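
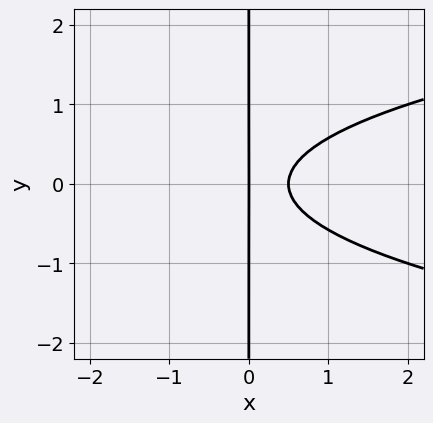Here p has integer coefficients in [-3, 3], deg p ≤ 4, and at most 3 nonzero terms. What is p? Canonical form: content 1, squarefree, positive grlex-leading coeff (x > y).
(a) Degree: the shape is more complex than any degree-2 curve, so deg p = 3.
(b) Symmetries: it's symmetric under y → −y, forcing even powers of y.
(c) Against the integer gridlines: the visible y-axis segment lies entirely on the curve; it meets the x-axis at x = 0 (among the integer gridlines).
(d) The integer polynomial consistent with all of this is the stated p.

3*x*y^2 - 2*x^2 + x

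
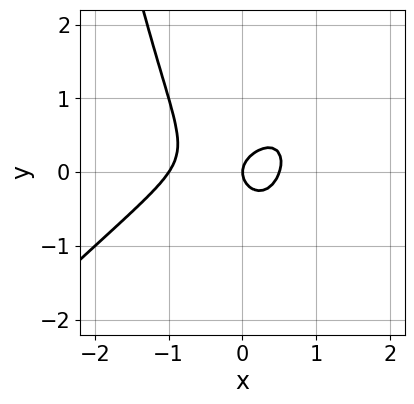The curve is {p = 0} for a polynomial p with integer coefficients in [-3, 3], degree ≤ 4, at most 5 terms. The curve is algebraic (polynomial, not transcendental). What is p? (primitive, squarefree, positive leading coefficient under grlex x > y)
First, degree: a generic line meets the curve in up to 3 points, so deg p = 3.
Then, against the integer gridlines: among the integer gridlines, it crosses the x-axis at x ∈ {-1, 0}; it meets the y-axis at y = 0 (among the integer gridlines).
Finally, fitting integer coefficients to these (and the overall shape) gives p.

2*x^3 - 2*x^2*y + x^2 + 2*y^2 - x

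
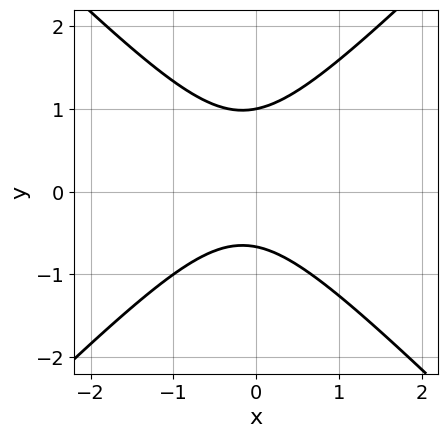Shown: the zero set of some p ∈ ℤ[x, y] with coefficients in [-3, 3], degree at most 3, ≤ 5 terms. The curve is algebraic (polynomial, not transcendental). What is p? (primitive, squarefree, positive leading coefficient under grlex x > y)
Degree: a generic line meets the curve in up to 2 points, so deg p = 2.
Against the integer gridlines: one y-axis crossing is at y = 1; no x-intercept at any integer in the box.
Solving for integer coefficients yields p as stated.

3*x^2 - 3*y^2 + x + y + 2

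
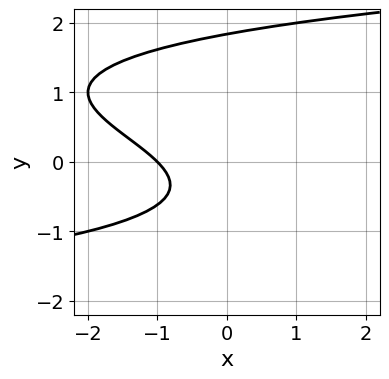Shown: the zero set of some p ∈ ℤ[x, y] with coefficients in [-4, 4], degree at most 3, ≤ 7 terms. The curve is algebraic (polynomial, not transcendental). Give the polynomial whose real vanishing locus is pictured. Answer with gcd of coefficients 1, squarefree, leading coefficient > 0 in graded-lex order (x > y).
y^3 - y^2 - x - y - 1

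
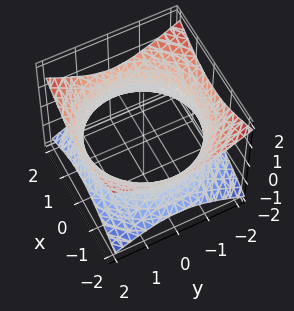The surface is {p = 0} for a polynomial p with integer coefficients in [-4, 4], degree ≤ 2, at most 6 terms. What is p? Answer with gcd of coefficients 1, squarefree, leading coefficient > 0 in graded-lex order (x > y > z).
1. deg p = 2. An hourglass — one-sheet hyperboloid; a quadric.
2. By symmetry, every cross-section ⟂ z is a circle, so x, y appear only via x² + y²; it's symmetric under z → −z, forcing even powers of z.
3. From the visible intercepts: a circular section at z = 0 has radius between 1 and 2; no z-intercept at any integer in the box.
4. Fitting integer coefficients to these (and the overall shape) gives p.

x^2 + y^2 - 2*z^2 - 3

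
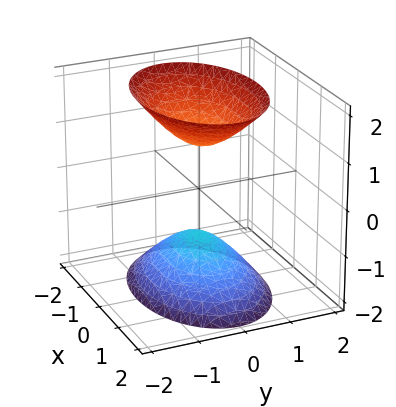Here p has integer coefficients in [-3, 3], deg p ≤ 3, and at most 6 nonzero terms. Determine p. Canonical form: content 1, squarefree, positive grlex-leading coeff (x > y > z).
x^2 + 2*y^2 - z^2 + 1

1. I count 2 distinct pieces.
2. Degree: two separate bowl-shaped sheets opening away from each other; a quadric, so deg p = 2.
3. Symmetries: the y ↦ −y reflection is a symmetry, so y appears only in even powers; it's symmetric under x → −x, forcing even powers of x; mirror symmetry z ↦ −z ⇒ only even powers of z.
4. From the visible intercepts: no x-intercept at any integer in the box; the z-axis gridline crossings are at z ∈ {-1, 1}; no y-intercept at any integer in the box.
5. Solving for integer coefficients yields p as stated.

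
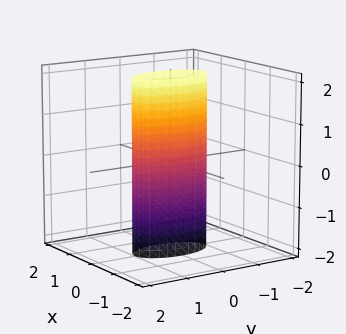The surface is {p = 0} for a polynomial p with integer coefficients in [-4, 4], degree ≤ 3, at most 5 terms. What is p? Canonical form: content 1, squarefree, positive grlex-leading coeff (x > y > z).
1. The degree is 2 — constant cross-section along one axis; a quadric.
2. Symmetries: it's symmetric under z → −z, forcing even powers of z; the y ↦ −y reflection is a symmetry, so y appears only in even powers; it's symmetric under x → −x, forcing even powers of x.
3. From the axis intercepts and sections: it misses every integer gridline on the z-axis; among the integer gridlines, it crosses the y-axis at y ∈ {-1, 1}.
4. Together with the visible shape, these determine p as stated.

3*x^2 + y^2 - 1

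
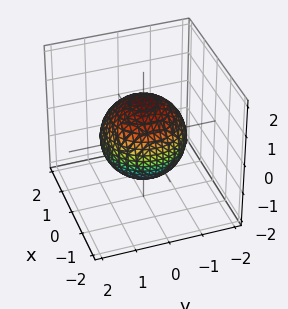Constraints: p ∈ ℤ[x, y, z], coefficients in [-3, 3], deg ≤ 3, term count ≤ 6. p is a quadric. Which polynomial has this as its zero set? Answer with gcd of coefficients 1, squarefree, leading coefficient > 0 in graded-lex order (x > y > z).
2*x^2 + 2*y^2 + 2*z^2 - 3

First, degree: a closed, bounded, convex surface; a quadric, so deg p = 2.
Then, by symmetry, the z-axis is an axis of rotation, so x and y enter only as x² + y²; it's symmetric under z → −z, forcing even powers of z.
Then, from the axis intercepts and sections: a circular section at z = 1 has radius between 0 and 1.
Finally, these observations pin down the coefficients.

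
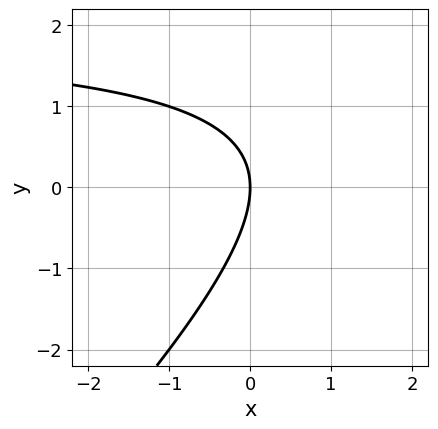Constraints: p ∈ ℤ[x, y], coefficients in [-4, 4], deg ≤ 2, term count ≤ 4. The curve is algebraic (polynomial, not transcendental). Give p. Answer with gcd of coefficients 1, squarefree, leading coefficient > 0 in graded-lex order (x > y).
1. deg p = 2. No degree-1 curve has this shape.
2. Against the integer gridlines: one y-axis crossing is at y = 0; it meets the x-axis at x = 0 (among the integer gridlines).
3. Fitting integer coefficients to these (and the overall shape) gives p.

x*y - y^2 - 2*x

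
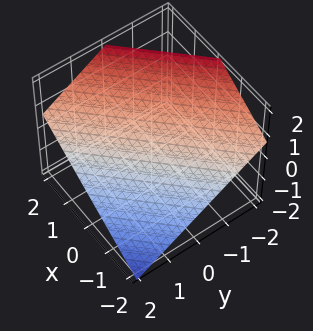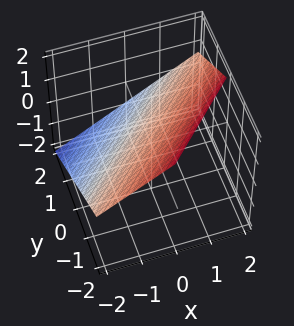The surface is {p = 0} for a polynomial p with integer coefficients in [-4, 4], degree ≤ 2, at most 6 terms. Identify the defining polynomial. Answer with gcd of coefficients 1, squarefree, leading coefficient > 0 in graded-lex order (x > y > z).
1. deg p = 1. Every cross-section is a straight line — this is a plane.
2. From the axis intercepts and sections: it meets the y-axis at y = 1 (among the integer gridlines); it meets the x-axis at x = -1 (among the integer gridlines).
3. Solving for integer coefficients yields p as stated.

2*x - 2*y - 3*z + 2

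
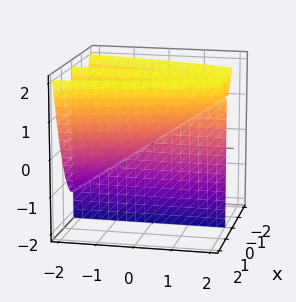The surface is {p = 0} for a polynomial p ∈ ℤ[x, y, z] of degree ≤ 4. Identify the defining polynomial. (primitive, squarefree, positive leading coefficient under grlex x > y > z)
3*x^3 + 2*x*y - 3*x*z

First, I count 2 distinct pieces.
Then, degree: the shape is more complex than any degree-2 surface, so deg p = 3.
Next, from the visible intercepts: every point of the z-axis in the box is on the surface; every point of the y-axis in the box is on the surface; it crosses the x-axis at the gridline x = 0.
Finally, matching integer coefficients to the picture gives p.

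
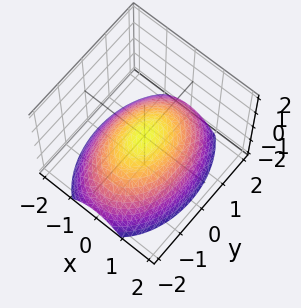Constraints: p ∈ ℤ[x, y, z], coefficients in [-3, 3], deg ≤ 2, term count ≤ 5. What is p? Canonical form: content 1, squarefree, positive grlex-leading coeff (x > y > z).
Degree: a paraboloid; a quadric, so deg p = 2.
Symmetries: it's symmetric under y → −y, forcing even powers of y; the x ↦ −x reflection is a symmetry, so x appears only in even powers.
Checking where it meets the axes: it meets the y-axis at y = 0 (among the integer gridlines); it crosses the x-axis at the gridline x = 0; it crosses the z-axis at the gridline z = 0.
Matching integer coefficients to the picture gives p.

2*x^2 + y^2 + 3*z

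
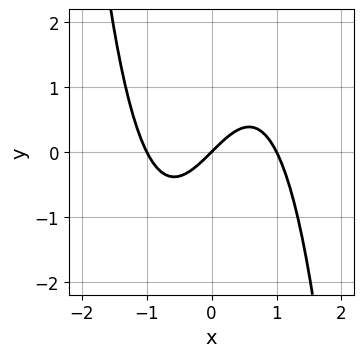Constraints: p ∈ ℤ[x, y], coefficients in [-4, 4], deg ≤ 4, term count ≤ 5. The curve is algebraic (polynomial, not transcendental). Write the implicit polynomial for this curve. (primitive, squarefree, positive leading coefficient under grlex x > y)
(a) Degree: no degree-2 curve has this shape, so deg p = 3.
(b) Against the integer gridlines: it meets the y-axis at y = 0 (among the integer gridlines); the x-axis gridline crossings are at x ∈ {-1, 0, 1}.
(c) Fitting integer coefficients to these (and the overall shape) gives p.

x^3 - x + y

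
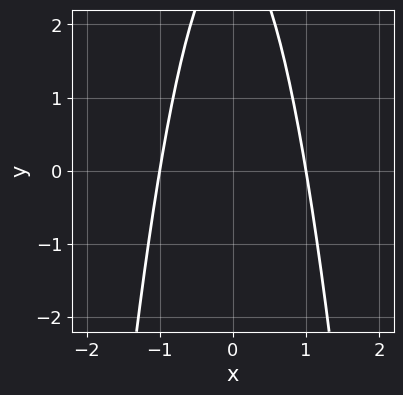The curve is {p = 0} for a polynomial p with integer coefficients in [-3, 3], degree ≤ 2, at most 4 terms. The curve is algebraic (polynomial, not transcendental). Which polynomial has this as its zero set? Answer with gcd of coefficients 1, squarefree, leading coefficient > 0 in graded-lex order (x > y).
First, deg p = 2. No degree-1 curve has this shape.
Next, symmetries: the x ↦ −x reflection is a symmetry, so x appears only in even powers.
Then, reading off the gridlines: among the integer gridlines, it crosses the x-axis at x ∈ {-1, 1}; it misses every integer gridline on the y-axis.
Finally, the integer polynomial consistent with all of this is the stated p.

3*x^2 + y - 3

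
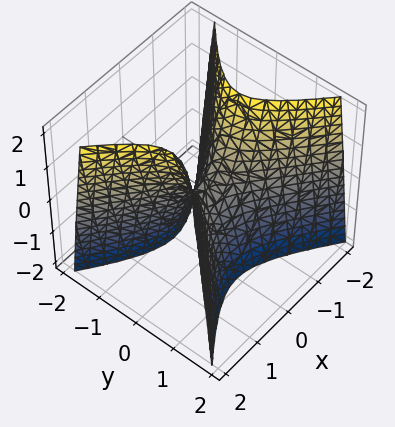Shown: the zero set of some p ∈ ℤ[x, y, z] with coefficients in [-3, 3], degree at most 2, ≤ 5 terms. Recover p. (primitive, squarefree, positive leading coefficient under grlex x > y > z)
2*x^2 - 3*y^2 - z

Degree: a hyperbolic paraboloid; a quadric, so deg p = 2.
Symmetries: the y ↦ −y reflection is a symmetry, so y appears only in even powers; mirror symmetry x ↦ −x ⇒ only even powers of x.
Reading off the gridlines: it meets the x-axis at x = 0 (among the integer gridlines); it meets the z-axis at z = 0 (among the integer gridlines); one y-axis crossing is at y = 0.
Together with the visible shape, these determine p as stated.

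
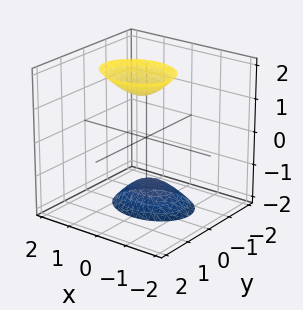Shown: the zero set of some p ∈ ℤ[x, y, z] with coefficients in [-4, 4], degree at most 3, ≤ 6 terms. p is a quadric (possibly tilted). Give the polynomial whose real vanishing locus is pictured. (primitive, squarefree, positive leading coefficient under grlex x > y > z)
2*x^2 + 3*y^2 - y*z - z^2 + 2

(a) There are 2 components. They look like related sheets of one shape, so recover p as a whole.
(b) deg p = 2. No degree-1 surface has this shape.
(c) Observable constraints: the surface avoids every integer y-axis point in the box; no x-intercept at any integer in the box.
(d) Matching integer coefficients to the picture gives p.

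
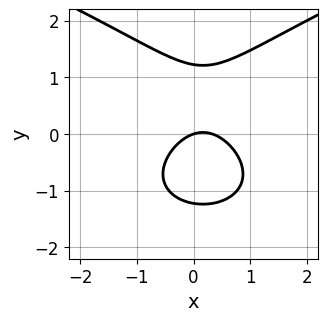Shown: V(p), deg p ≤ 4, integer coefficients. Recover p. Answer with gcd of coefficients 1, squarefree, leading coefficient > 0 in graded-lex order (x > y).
(a) Degree: the shape is more complex than any degree-2 curve, so deg p = 3.
(b) Reading off the gridlines: one y-axis crossing is at y = 0; it meets the x-axis at x = 0 (among the integer gridlines).
(c) Assembling these constraints gives the stated polynomial.

2*y^3 - 3*x^2 + x - 3*y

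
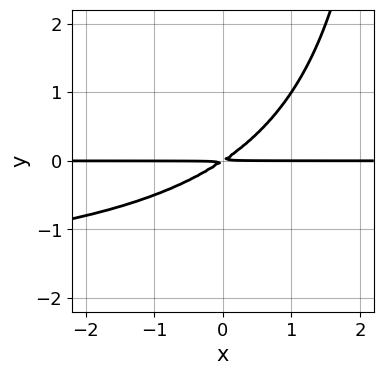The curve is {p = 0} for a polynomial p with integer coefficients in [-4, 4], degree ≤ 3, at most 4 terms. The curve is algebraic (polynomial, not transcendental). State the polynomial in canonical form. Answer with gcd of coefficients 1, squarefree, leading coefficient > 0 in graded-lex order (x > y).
deg p = 3. The shape is more complex than any degree-2 curve.
Observable constraints: the visible x-axis segment lies entirely on the curve.
Matching integer coefficients to the picture gives p.

x*y^2 + 2*x*y - 3*y^2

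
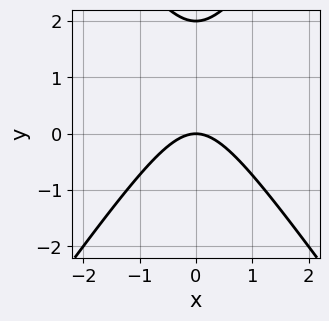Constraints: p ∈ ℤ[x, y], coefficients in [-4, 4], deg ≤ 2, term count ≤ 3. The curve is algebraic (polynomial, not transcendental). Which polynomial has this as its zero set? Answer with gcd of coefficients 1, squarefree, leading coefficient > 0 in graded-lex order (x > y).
2*x^2 - y^2 + 2*y

1. Degree: a generic line meets the curve in up to 2 points, so deg p = 2.
2. Symmetries: it's symmetric under x → −x, forcing even powers of x.
3. Observable constraints: it meets the x-axis at x = 0 (among the integer gridlines); among the integer gridlines, it crosses the y-axis at y ∈ {0, 2}.
4. Assembling these constraints gives the stated polynomial.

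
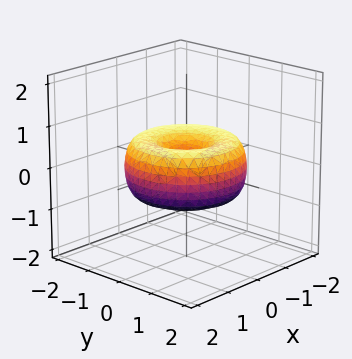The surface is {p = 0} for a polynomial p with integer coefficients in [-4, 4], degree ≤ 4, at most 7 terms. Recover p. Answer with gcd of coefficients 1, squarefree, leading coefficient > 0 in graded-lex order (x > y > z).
Degree: no degree-3 surface has this shape, so deg p = 4.
Symmetries: rotational symmetry about the z-axis ⇒ p depends on x, y only through x² + y².
Checking where it meets the axes: one y-axis crossing is at y = 0; it meets the x-axis at x = 0 (among the integer gridlines); a circular section at z = 0 has radius between 1 and 2; it meets the z-axis at z = 0 (among the integer gridlines).
The integer polynomial consistent with all of this is the stated p.

x^4 + 2*x^2*y^2 + y^4 - 2*x^2 - 2*y^2 + 2*z^2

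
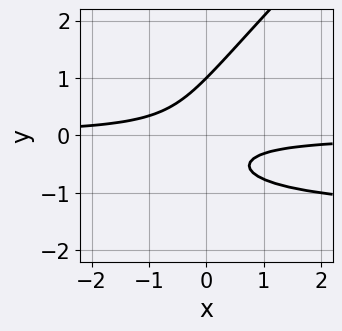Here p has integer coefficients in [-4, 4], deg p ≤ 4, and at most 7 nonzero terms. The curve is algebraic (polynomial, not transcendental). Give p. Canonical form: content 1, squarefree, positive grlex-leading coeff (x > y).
First, the degree is 3 — a generic line meets the curve in up to 3 points.
Then, against the integer gridlines: no x-intercept at any integer in the box; it meets the y-axis at y = 1 (among the integer gridlines).
Finally, fitting integer coefficients to these (and the overall shape) gives p.

2*x*y^2 - 2*y^3 + 3*x*y + y + 1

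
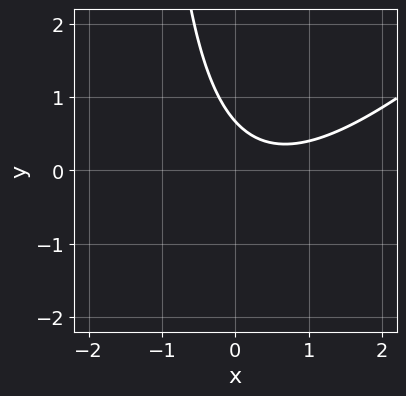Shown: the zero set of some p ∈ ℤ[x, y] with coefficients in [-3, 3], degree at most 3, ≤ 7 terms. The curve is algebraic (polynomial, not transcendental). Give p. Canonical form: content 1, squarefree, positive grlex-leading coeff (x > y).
deg p = 2. The shape is more complex than any degree-1 curve.
Reading off the gridlines: it misses every integer gridline on the x-axis.
Matching integer coefficients to the picture gives p.

2*x^2 - 2*x*y - 2*x - 3*y + 2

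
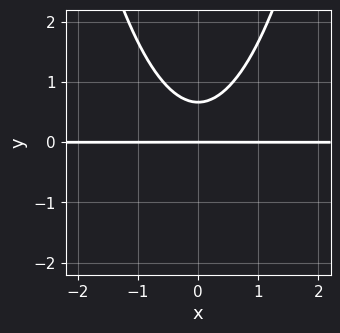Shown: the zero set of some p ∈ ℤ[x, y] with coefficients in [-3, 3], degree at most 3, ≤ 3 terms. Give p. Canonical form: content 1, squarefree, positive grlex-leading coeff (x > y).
3*x^2*y - 3*y^2 + 2*y

deg p = 3. No degree-2 curve has this shape.
Symmetries: mirror symmetry x ↦ −x ⇒ only even powers of x.
Observable constraints: every point of the x-axis in the box is on the curve; it meets the y-axis at y = 0 (among the integer gridlines).
Putting this together gives p.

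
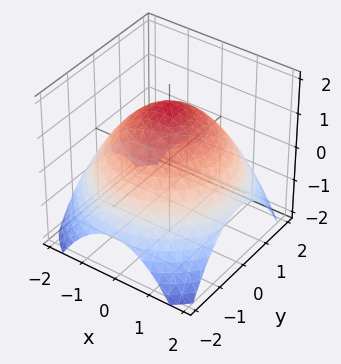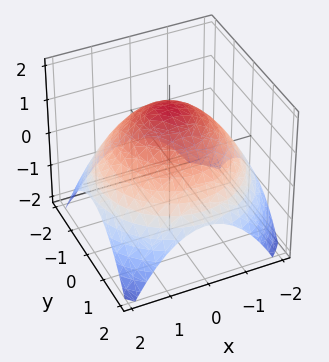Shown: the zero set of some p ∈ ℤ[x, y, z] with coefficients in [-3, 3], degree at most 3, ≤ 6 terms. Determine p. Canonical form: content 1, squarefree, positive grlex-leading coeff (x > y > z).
First, degree: no degree-1 surface has this shape, so deg p = 2.
Then, symmetries: the surface is invariant under rotation about z: p = q(x² + y², z).
Next, from the axis intercepts and sections: a circular section at z = 1 has radius exactly 1.
Finally, matching integer coefficients to the picture gives p.

x^2 + y^2 + 2*z - 3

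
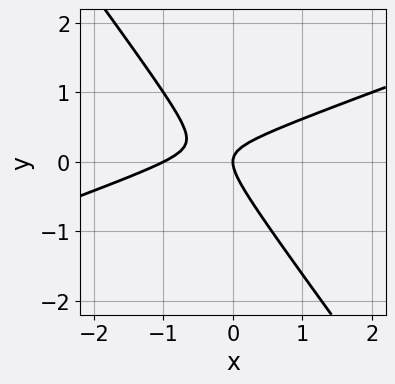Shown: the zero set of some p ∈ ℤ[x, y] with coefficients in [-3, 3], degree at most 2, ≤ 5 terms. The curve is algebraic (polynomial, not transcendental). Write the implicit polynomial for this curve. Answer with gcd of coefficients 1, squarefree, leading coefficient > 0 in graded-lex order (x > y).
(a) Degree: a generic line meets the curve in up to 2 points, so deg p = 2.
(b) From the visible intercepts: it crosses the y-axis at the gridline y = 0; the x-axis gridline crossings are at x ∈ {-1, 0}.
(c) Together with the visible shape, these determine p as stated.

x^2 - 2*x*y - 2*y^2 + x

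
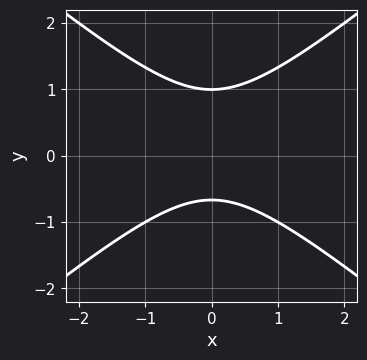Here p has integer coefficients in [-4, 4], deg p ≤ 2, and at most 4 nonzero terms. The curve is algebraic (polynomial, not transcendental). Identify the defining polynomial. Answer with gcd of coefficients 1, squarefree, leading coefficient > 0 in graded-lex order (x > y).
(a) deg p = 2. The shape is more complex than any degree-1 curve.
(b) Symmetries: it's symmetric under x → −x, forcing even powers of x.
(c) From the axis intercepts and sections: it crosses the y-axis at the gridline y = 1; no x-intercept at any integer in the box.
(d) Together with the visible shape, these determine p as stated.

2*x^2 - 3*y^2 + y + 2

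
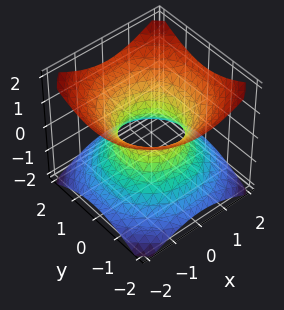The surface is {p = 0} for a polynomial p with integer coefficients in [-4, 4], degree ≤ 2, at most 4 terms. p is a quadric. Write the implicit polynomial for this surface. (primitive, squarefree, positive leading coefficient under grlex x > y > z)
2*x^2 + 2*y^2 - 3*z^2 - 2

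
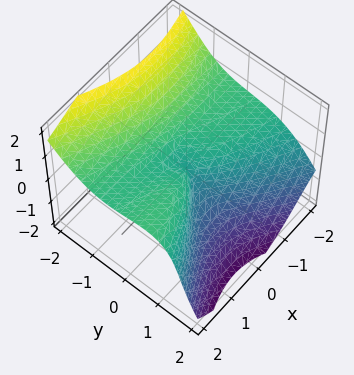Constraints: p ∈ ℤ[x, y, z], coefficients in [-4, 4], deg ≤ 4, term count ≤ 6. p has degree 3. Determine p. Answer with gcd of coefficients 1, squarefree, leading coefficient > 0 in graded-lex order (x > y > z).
3*x^2*z - 2*x*y*z + 3*y^3 + 2*z^3 - 2*x^2

First, the degree is 3 — the shape is more complex than any degree-2 surface.
Next, observable constraints: it meets the x-axis at x = 0 (among the integer gridlines); it crosses the z-axis at the gridline z = 0.
Finally, putting this together gives p.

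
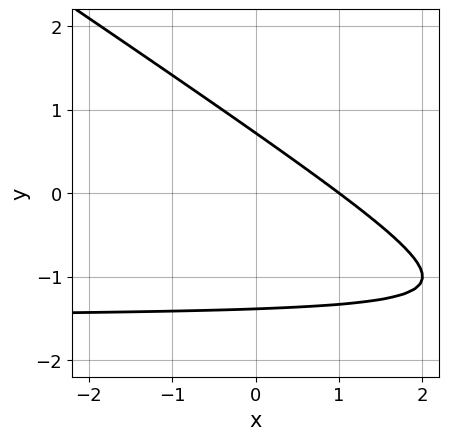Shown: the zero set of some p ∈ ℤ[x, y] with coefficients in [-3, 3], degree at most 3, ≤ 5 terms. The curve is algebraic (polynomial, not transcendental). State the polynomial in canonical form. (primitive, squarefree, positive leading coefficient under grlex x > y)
(a) The degree is 2 — a generic line meets the curve in up to 2 points.
(b) From the visible intercepts: one x-axis crossing is at x = 1.
(c) These observations pin down the coefficients.

2*x*y + 3*y^2 + 3*x + 2*y - 3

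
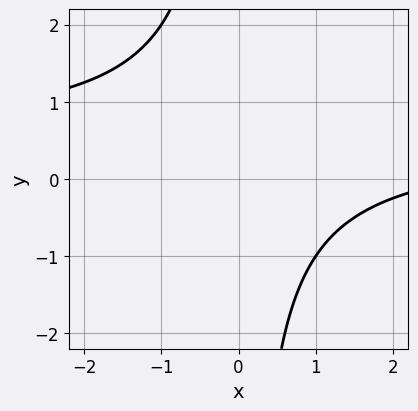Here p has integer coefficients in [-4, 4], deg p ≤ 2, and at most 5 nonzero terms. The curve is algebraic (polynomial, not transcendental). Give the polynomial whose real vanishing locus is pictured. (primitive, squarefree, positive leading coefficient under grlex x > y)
1. The degree is 2 — no degree-1 curve has this shape.
2. From the axis intercepts and sections: the curve avoids every integer y-axis point in the box; no x-intercept at any integer in the box.
3. The integer polynomial consistent with all of this is the stated p.

2*x*y - x + 3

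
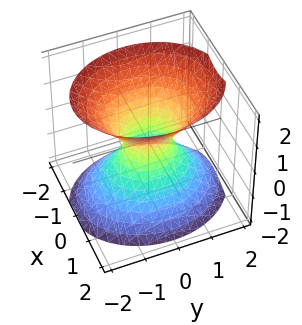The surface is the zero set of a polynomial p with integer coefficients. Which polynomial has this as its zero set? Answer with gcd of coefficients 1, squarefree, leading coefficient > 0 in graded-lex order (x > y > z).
3*x^2 + 2*y^2 - 2*z^2 - 1

The degree is 2 — one connected sheet with a waist; a quadric.
Symmetries: the x ↦ −x reflection is a symmetry, so x appears only in even powers; it's symmetric under z → −z, forcing even powers of z; mirror symmetry y ↦ −y ⇒ only even powers of y.
Checking where it meets the axes: it misses every integer gridline on the z-axis.
Matching integer coefficients to the picture gives p.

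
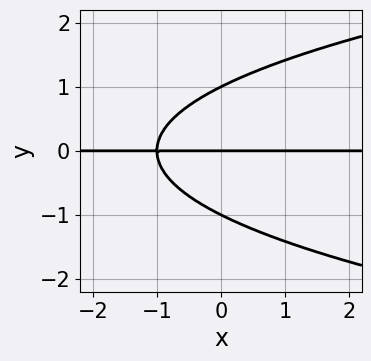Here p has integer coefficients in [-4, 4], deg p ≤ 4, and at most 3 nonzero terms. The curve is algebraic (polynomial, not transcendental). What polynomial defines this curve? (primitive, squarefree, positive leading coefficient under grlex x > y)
(a) The degree is 3 — no degree-2 curve has this shape.
(b) From the axis intercepts and sections: every point of the x-axis in the box is on the curve; among the integer gridlines, it crosses the y-axis at y ∈ {-1, 0, 1}.
(c) These observations pin down the coefficients.

y^3 - x*y - y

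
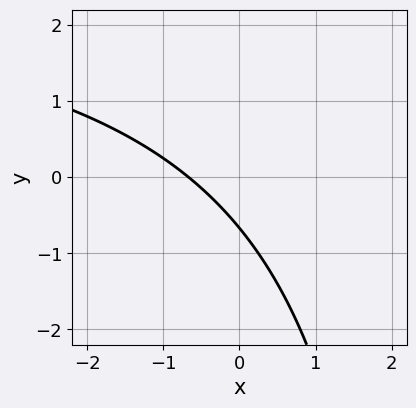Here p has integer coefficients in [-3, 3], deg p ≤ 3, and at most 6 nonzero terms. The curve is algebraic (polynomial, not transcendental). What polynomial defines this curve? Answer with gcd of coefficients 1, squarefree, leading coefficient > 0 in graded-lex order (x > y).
x*y - 3*x - 3*y - 2

(a) The degree is 2 — no degree-1 curve has this shape.
(b) Solving for integer coefficients yields p as stated.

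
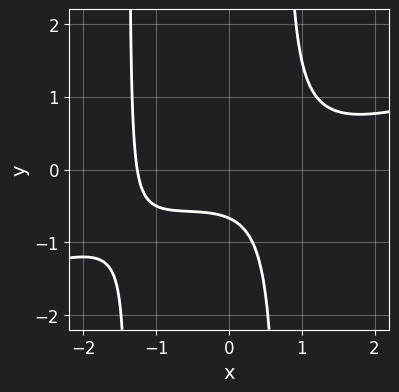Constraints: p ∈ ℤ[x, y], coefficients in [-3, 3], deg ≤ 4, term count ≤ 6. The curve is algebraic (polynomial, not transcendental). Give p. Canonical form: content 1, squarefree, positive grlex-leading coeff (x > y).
x^3 - 3*x^2*y - 2*x*y + 3*y + 2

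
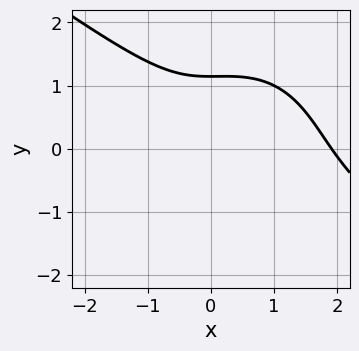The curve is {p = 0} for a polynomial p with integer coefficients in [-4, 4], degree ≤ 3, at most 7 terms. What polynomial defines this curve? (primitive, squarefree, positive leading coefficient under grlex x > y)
2*x^3 + 2*x^2*y + 2*y^3 - 3*x^2 - 3

First, deg p = 3. No degree-2 curve has this shape.
Finally, putting this together gives p.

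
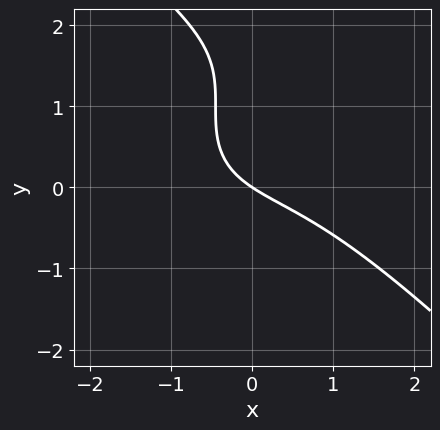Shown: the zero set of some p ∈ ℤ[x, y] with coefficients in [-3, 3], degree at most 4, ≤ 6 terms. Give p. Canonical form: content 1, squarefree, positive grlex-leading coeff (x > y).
x^3 + y^3 - 3*y^2 + 2*x + 3*y

First, the degree is 3 — the shape is more complex than any degree-2 curve.
Next, from the visible intercepts: it meets the x-axis at x = 0 (among the integer gridlines); one y-axis crossing is at y = 0.
Finally, putting this together gives p.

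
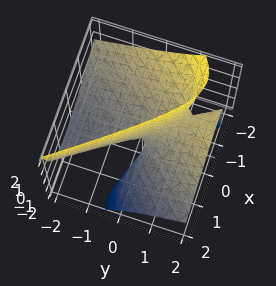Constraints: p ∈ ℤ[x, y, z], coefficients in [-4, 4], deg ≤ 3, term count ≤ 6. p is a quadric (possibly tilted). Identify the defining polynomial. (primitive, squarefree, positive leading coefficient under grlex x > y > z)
2*x^2 + 3*x*z - y^2 + 3*y*z - z

deg p = 2. No degree-1 surface has this shape.
Reading off the gridlines: it crosses the z-axis at the gridline z = 0; it meets the x-axis at x = 0 (among the integer gridlines).
The integer polynomial consistent with all of this is the stated p.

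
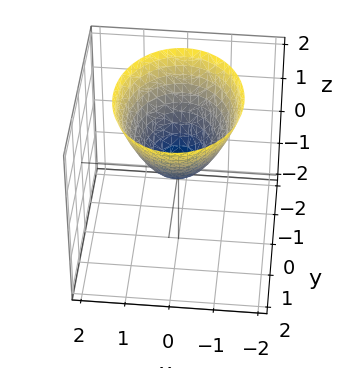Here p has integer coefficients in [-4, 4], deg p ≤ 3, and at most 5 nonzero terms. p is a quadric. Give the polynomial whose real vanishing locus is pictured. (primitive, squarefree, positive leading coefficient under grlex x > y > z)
3*x^2 + 2*y^2 - 3*z

1. The degree is 2 — a single bowl opening along one axis; a quadric.
2. Symmetries: it's symmetric under x → −x, forcing even powers of x; it's symmetric under y → −y, forcing even powers of y.
3. Reading off the gridlines: it meets the z-axis at z = 0 (among the integer gridlines); one y-axis crossing is at y = 0.
4. Together with the visible shape, these determine p as stated.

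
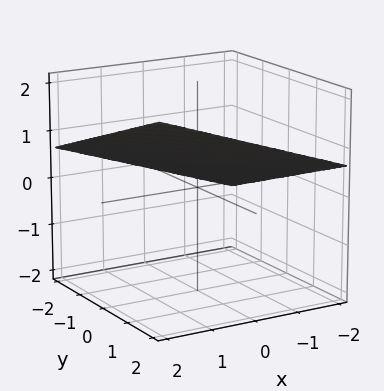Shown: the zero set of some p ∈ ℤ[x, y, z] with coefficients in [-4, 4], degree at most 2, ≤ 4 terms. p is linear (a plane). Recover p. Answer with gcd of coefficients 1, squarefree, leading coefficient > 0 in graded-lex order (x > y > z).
1. Degree: the surface is flat (a plane), so deg p = 1.
2. From the axis intercepts and sections: it crosses the y-axis at the gridline y = -2; it meets the x-axis at x = -2 (among the integer gridlines).
3. Putting this together gives p.

x + y - 3*z + 2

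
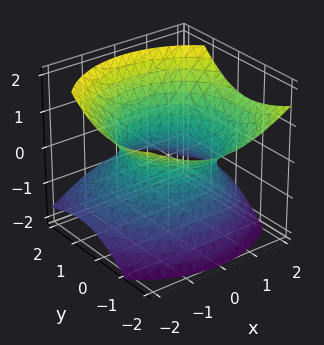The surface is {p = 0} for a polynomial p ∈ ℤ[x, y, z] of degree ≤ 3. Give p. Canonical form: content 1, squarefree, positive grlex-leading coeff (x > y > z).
1. deg p = 2. The shape is more complex than any degree-1 surface.
2. From the axis intercepts and sections: the surface avoids every integer z-axis point in the box.
3. Matching integer coefficients to the picture gives p.

2*x^2 + 2*y^2 + 2*y*z - 3*z^2 - 3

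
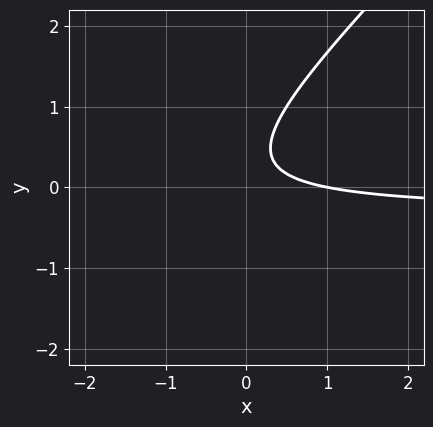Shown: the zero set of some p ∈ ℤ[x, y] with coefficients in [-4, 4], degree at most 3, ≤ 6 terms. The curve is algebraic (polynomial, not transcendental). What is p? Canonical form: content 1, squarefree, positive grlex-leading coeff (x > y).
(a) Degree: a generic line meets the curve in up to 2 points, so deg p = 2.
(b) Against the integer gridlines: one x-axis crossing is at x = 1; it misses every integer gridline on the y-axis.
(c) Together with the visible shape, these determine p as stated.

3*x*y - 3*y^2 + x + 2*y - 1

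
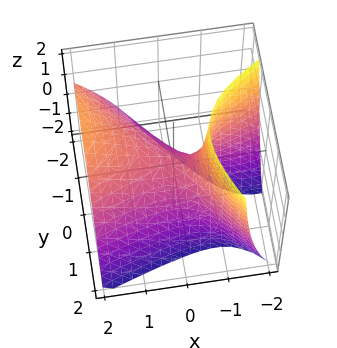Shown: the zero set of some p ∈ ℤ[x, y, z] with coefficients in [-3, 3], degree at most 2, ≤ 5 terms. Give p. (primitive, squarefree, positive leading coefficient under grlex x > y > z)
x^2 - 2*x*y - 2*x*z - 2*y^2 - 2*z

First, the degree is 2 — a generic line meets the surface in up to 2 points.
Next, against the integer gridlines: it meets the y-axis at y = 0 (among the integer gridlines); one z-axis crossing is at z = 0; one x-axis crossing is at x = 0.
Finally, solving for integer coefficients yields p as stated.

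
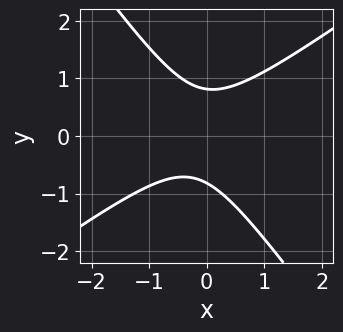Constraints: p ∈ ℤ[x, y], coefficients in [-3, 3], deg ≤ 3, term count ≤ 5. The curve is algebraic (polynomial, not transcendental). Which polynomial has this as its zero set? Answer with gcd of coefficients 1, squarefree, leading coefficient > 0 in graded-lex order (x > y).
3*x^2 - 2*x*y - 3*y^2 + x + 2

1. The degree is 2 — the shape is more complex than any degree-1 curve.
2. Reading off the gridlines: no x-intercept at any integer in the box.
3. The integer polynomial consistent with all of this is the stated p.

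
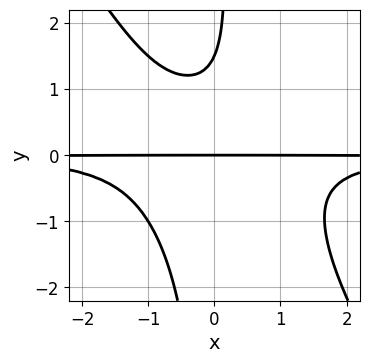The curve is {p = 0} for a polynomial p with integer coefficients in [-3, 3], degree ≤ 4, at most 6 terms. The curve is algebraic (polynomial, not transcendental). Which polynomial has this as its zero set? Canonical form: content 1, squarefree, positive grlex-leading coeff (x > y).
3*x^2*y^2 + 2*x*y^3 - 2*y^2 + 3*y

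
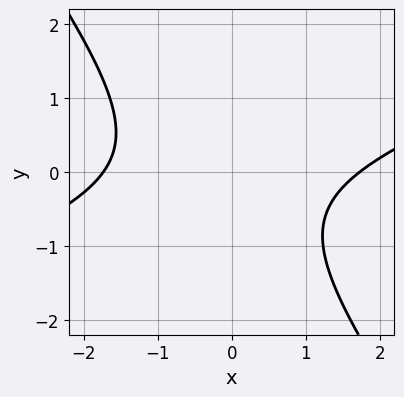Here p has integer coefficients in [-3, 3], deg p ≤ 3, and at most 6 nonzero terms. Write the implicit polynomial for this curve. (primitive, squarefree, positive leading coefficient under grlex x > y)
x^2 - 2*x*y - 2*y^2 - y - 3

1. Degree: a generic line meets the curve in up to 2 points, so deg p = 2.
2. From the axis intercepts and sections: the curve avoids every integer y-axis point in the box.
3. Solving for integer coefficients yields p as stated.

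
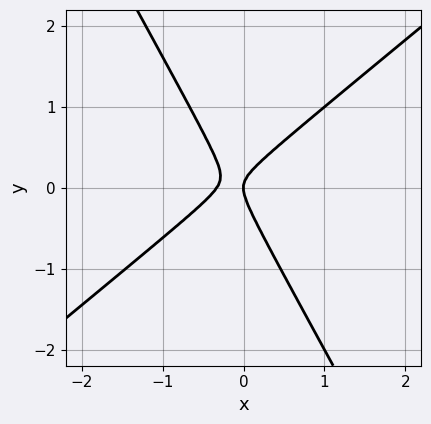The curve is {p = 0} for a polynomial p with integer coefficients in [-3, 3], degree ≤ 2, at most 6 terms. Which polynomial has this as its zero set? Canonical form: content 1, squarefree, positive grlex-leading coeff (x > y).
3*x^2 - 2*x*y - 2*y^2 + x

1. deg p = 2. No degree-1 curve has this shape.
2. Reading off the gridlines: it crosses the y-axis at the gridline y = 0; one x-axis crossing is at x = 0.
3. These observations pin down the coefficients.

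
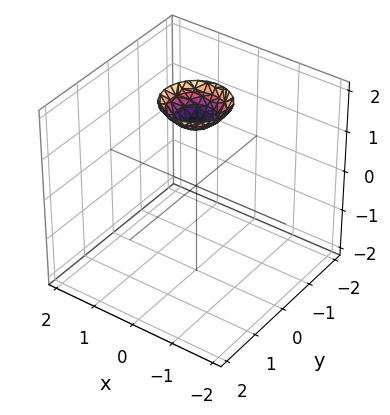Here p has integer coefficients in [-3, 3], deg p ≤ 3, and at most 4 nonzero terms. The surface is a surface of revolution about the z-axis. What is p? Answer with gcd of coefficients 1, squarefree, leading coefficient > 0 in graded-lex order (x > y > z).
(a) deg p = 2. No degree-1 surface has this shape.
(b) By symmetry, every cross-section ⟂ z is a circle, so x, y appear only via x² + y².
(c) Reading off the gridlines: it misses every integer gridline on the x-axis; no y-intercept at any integer in the box.
(d) These observations pin down the coefficients.

2*x^2 + 2*y^2 - 2*z + 3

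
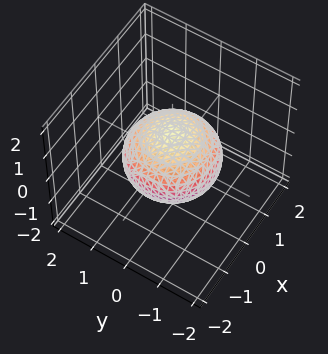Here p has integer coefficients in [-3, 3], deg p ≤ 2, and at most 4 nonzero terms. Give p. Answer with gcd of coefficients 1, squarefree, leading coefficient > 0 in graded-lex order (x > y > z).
1. deg p = 2.
2. By symmetry, the surface is invariant under rotation about z: p = q(x² + y², z).
3. Reading off the gridlines: among the integer gridlines, it crosses the z-axis at z ∈ {-1, 1}; a circular section at z = 0 has radius between 1 and 2.
4. The integer polynomial consistent with all of this is the stated p.

2*x^2 + 2*y^2 + 3*z^2 - 3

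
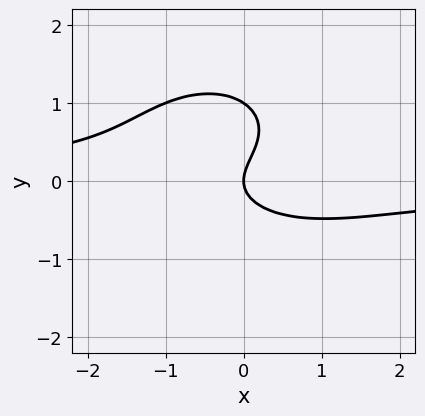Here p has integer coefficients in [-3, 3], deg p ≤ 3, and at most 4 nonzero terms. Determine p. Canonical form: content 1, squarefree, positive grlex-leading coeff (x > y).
1. The degree is 3 — no degree-2 curve has this shape.
2. Observable constraints: the y-axis gridline crossings are at y ∈ {0, 1}; it crosses the x-axis at the gridline x = 0.
3. Together with the visible shape, these determine p as stated.

2*x^2*y + 3*y^3 - 3*y^2 + 2*x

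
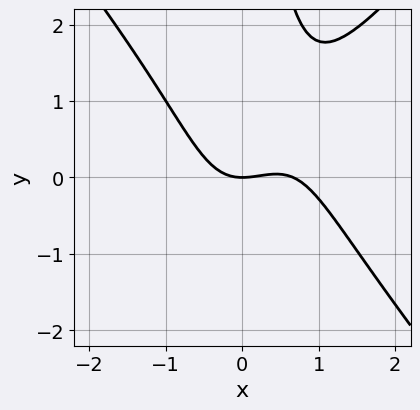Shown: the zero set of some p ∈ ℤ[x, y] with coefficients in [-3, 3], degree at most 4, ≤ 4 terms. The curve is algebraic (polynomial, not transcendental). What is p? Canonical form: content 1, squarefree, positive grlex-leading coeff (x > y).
3*x^3 - 2*x*y^2 - 2*x^2 + 3*y

1. deg p = 3. A generic line meets the curve in up to 3 points.
2. From the visible intercepts: it meets the x-axis at x = 0 (among the integer gridlines); one y-axis crossing is at y = 0.
3. Fitting integer coefficients to these (and the overall shape) gives p.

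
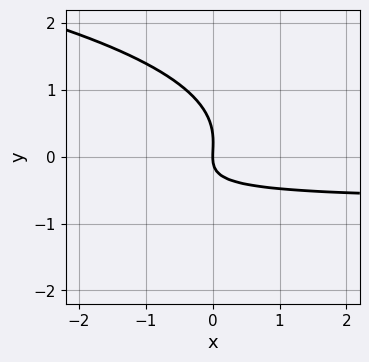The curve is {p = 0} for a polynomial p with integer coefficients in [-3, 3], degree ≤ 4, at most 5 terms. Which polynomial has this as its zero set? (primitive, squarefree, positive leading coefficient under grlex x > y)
3*y^3 + 3*x*y - y^2 + 2*x

1. Degree: no degree-2 curve has this shape, so deg p = 3.
2. Reading off the gridlines: it meets the y-axis at y = 0 (among the integer gridlines); one x-axis crossing is at x = 0.
3. The integer polynomial consistent with all of this is the stated p.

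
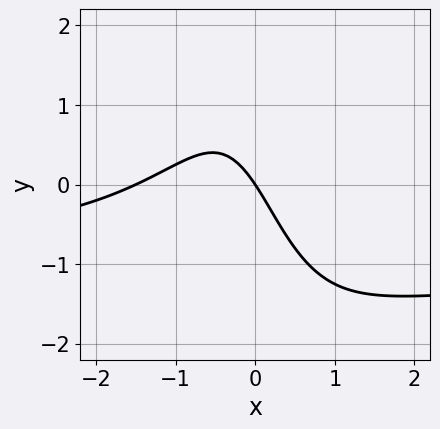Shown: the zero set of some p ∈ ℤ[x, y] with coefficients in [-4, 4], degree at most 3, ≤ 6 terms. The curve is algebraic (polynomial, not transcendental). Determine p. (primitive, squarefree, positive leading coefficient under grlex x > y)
2*x^2*y + 2*x^2 + 3*x + 2*y

First, the degree is 3 — a generic line meets the curve in up to 3 points.
Next, from the visible intercepts: one y-axis crossing is at y = 0; it meets the x-axis at x = 0 (among the integer gridlines).
Finally, these observations pin down the coefficients.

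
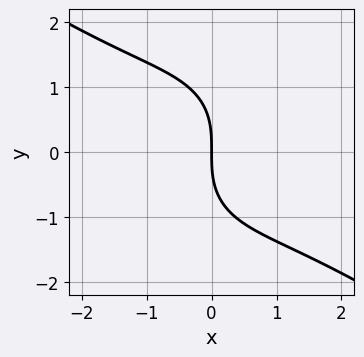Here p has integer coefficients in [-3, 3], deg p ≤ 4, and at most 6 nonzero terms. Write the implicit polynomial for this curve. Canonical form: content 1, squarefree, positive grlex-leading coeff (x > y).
x^3 + x^2*y + y^3 + 3*x

(a) The degree is 3 — no degree-2 curve has this shape.
(b) From the visible intercepts: one x-axis crossing is at x = 0; it meets the y-axis at y = 0 (among the integer gridlines).
(c) Assembling these constraints gives the stated polynomial.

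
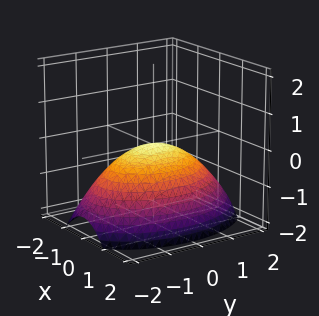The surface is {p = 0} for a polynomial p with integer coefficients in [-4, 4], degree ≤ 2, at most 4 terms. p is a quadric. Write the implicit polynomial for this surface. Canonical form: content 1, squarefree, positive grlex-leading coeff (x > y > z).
First, the degree is 2 — a paraboloid; a quadric.
Then, symmetries: mirror symmetry x ↦ −x ⇒ only even powers of x; it's symmetric under y → −y, forcing even powers of y.
Then, from the axis intercepts and sections: it meets the x-axis at x = 0 (among the integer gridlines); one y-axis crossing is at y = 0; it meets the z-axis at z = 0 (among the integer gridlines).
Finally, putting this together gives p.

2*x^2 + y^2 + 3*z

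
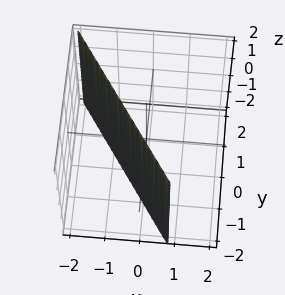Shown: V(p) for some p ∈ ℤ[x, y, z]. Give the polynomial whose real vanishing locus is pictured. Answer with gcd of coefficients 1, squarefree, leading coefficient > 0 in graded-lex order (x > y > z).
(a) deg p = 1. Every cross-section is a straight line — this is a plane.
(b) Reading off the gridlines: it crosses the y-axis at the gridline y = -1; it misses every integer gridline on the z-axis.
(c) Putting this together gives p.

3*x + 2*y + 2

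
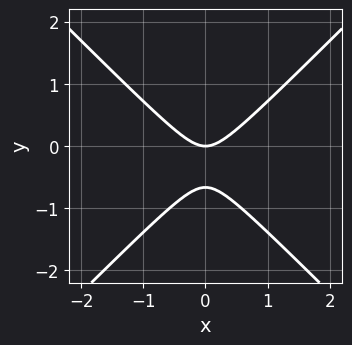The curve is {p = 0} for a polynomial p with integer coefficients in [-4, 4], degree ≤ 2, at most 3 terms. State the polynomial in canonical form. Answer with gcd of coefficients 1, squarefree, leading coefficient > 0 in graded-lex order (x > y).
1. The degree is 2 — the shape is more complex than any degree-1 curve.
2. Symmetries: mirror symmetry x ↦ −x ⇒ only even powers of x.
3. Against the integer gridlines: one x-axis crossing is at x = 0; one y-axis crossing is at y = 0.
4. Fitting integer coefficients to these (and the overall shape) gives p.

3*x^2 - 3*y^2 - 2*y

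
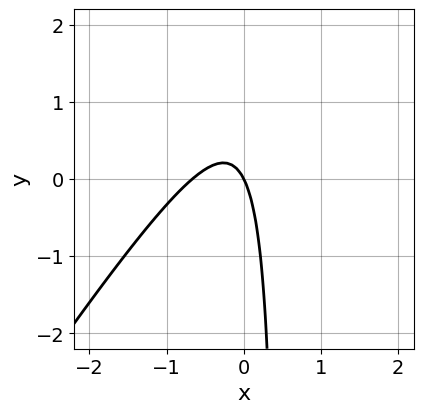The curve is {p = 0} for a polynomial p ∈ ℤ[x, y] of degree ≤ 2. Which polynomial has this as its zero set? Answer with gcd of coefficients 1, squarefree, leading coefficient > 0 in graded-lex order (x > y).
3*x^2 - 2*x*y + 2*x + y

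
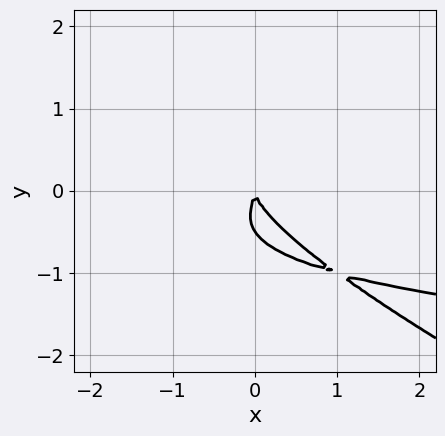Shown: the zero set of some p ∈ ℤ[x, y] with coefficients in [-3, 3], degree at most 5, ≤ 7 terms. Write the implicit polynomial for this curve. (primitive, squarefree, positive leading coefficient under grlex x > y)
x*y^3 + 2*y^4 - x*y^2 + y^3 + x^2

1. The degree is 4 — no degree-3 curve has this shape.
2. From the axis intercepts and sections: it meets the y-axis at y = 0 (among the integer gridlines); one x-axis crossing is at x = 0.
3. The integer polynomial consistent with all of this is the stated p.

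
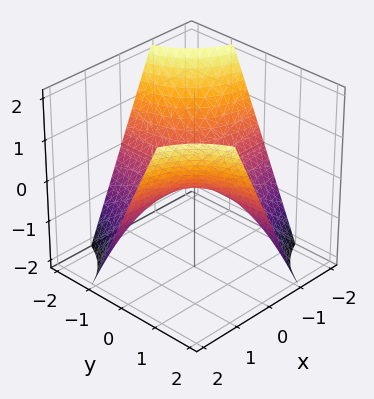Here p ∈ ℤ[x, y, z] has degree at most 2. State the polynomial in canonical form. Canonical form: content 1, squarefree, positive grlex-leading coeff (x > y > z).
x*y - z

(a) The degree is 2 — a saddle surface; a quadric.
(b) From the visible intercepts: it crosses the z-axis at the gridline z = 0; the visible x-axis segment lies entirely on the surface; every point of the y-axis in the box is on the surface.
(c) Putting this together gives p.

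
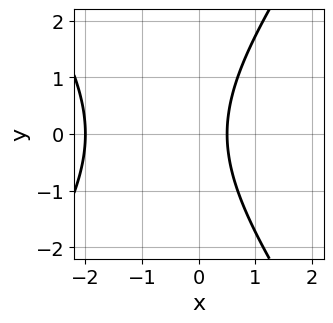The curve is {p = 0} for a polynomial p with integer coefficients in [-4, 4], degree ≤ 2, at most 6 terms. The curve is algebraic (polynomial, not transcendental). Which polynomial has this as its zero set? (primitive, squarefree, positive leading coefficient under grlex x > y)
(a) The degree is 2 — no degree-1 curve has this shape.
(b) Symmetries: mirror symmetry y ↦ −y ⇒ only even powers of y.
(c) Reading off the gridlines: no y-intercept at any integer in the box; it meets the x-axis at x = -2 (among the integer gridlines).
(d) Putting this together gives p.

2*x^2 - y^2 + 3*x - 2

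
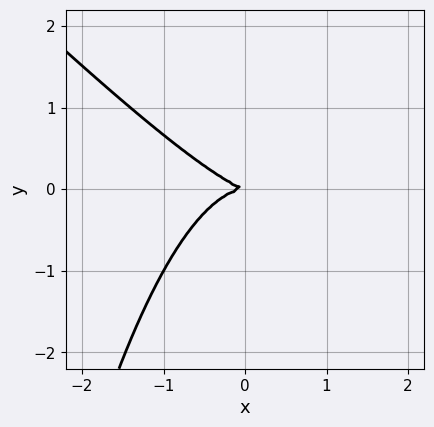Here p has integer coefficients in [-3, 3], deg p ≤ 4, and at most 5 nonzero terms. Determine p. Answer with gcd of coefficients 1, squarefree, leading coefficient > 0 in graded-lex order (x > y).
2*x^3 + 2*x^2*y + x*y + 3*y^2

1. The degree is 3 — a generic line meets the curve in up to 3 points.
2. From the axis intercepts and sections: it crosses the y-axis at the gridline y = 0; it crosses the x-axis at the gridline x = 0.
3. Putting this together gives p.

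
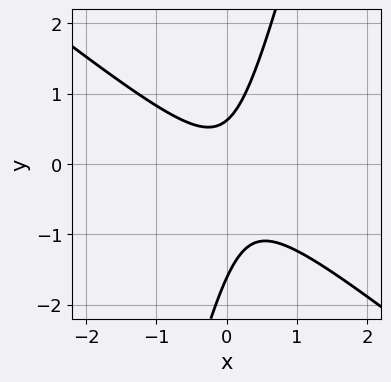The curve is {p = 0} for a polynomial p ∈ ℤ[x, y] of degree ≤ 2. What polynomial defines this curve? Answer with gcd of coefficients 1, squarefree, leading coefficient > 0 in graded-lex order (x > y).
3*x^2 + 3*x*y - y^2 - y + 1

(a) deg p = 2. No degree-1 curve has this shape.
(b) Checking where it meets the axes: it misses every integer gridline on the x-axis.
(c) Assembling these constraints gives the stated polynomial.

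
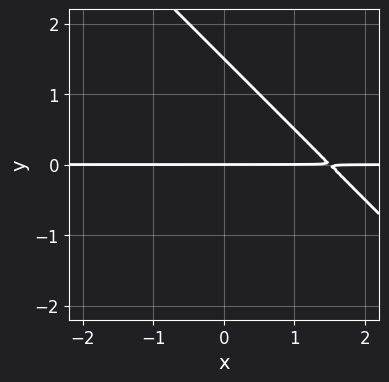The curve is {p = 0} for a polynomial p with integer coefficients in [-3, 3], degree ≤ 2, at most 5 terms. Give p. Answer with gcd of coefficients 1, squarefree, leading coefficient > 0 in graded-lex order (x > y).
2*x*y + 2*y^2 - 3*y

deg p = 2. A generic line meets the curve in up to 2 points.
From the visible intercepts: the visible x-axis segment lies entirely on the curve; it crosses the y-axis at the gridline y = 0.
Putting this together gives p.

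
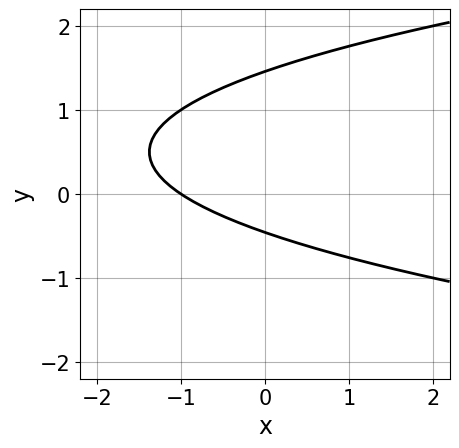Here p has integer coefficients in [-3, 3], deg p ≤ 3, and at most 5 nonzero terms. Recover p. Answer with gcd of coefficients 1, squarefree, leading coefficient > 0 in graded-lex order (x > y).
3*y^2 - 2*x - 3*y - 2

Degree: no degree-1 curve has this shape, so deg p = 2.
Against the integer gridlines: it meets the x-axis at x = -1 (among the integer gridlines).
Together with the visible shape, these determine p as stated.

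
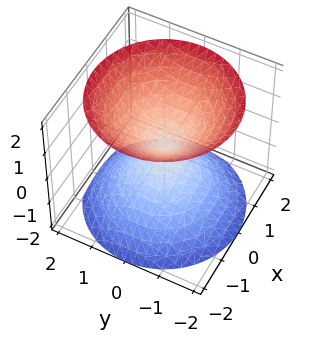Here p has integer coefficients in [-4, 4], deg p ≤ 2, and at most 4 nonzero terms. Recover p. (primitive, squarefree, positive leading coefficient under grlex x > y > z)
x^2 + y^2 - z^2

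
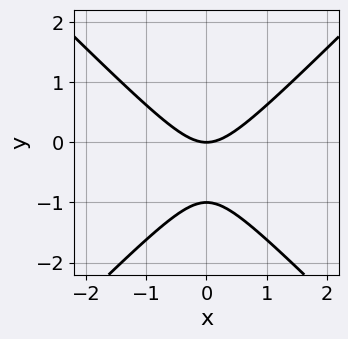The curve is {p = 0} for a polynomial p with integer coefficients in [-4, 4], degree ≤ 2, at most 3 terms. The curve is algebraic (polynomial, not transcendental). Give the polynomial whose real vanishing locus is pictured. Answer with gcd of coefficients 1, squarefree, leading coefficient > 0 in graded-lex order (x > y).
1. The degree is 2 — a generic line meets the curve in up to 2 points.
2. Symmetries: the x ↦ −x reflection is a symmetry, so x appears only in even powers.
3. From the axis intercepts and sections: one x-axis crossing is at x = 0; among the integer gridlines, it crosses the y-axis at y ∈ {-1, 0}.
4. Fitting integer coefficients to these (and the overall shape) gives p.

x^2 - y^2 - y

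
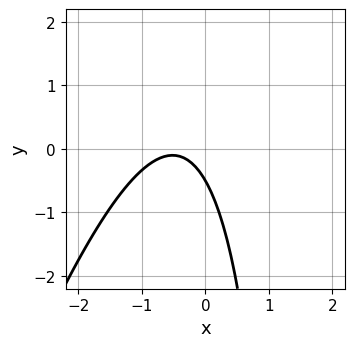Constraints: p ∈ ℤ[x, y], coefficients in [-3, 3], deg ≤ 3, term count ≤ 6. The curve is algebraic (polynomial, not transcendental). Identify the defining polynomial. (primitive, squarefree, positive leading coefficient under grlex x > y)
The degree is 2 — a generic line meets the curve in up to 2 points.
Checking where it meets the axes: the curve avoids every integer x-axis point in the box.
Putting this together gives p.

3*x^2 - x*y + 3*x + 2*y + 1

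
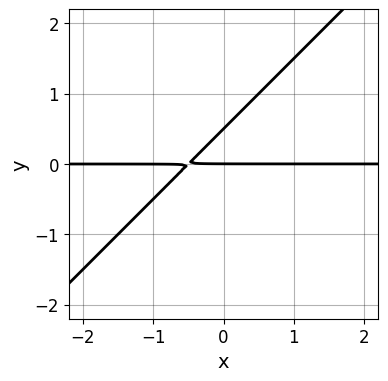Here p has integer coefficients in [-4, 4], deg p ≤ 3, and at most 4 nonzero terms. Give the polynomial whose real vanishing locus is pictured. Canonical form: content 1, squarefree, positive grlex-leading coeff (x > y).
2*x*y - 2*y^2 + y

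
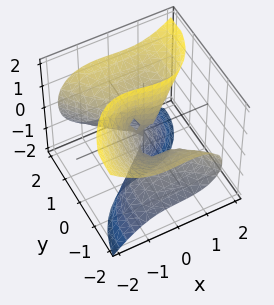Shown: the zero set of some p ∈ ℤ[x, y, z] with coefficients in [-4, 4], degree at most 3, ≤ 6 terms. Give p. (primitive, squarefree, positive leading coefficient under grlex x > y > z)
First, deg p = 3.
Next, checking where it meets the axes: it meets the x-axis at x = 0 (among the integer gridlines); every point of the z-axis in the box is on the surface.
Finally, together with the visible shape, these determine p as stated.

2*x^3 + y^3 - 3*y*z^2 - x*z + y^2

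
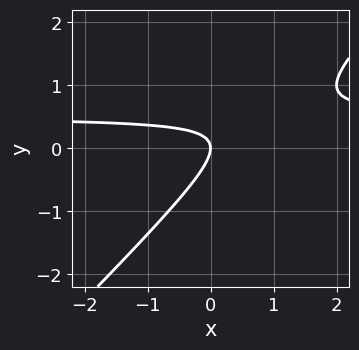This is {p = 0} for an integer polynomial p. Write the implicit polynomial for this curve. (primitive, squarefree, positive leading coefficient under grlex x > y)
2*x*y - 2*y^2 - x

First, the degree is 2 — no degree-1 curve has this shape.
Then, from the axis intercepts and sections: it meets the x-axis at x = 0 (among the integer gridlines); one y-axis crossing is at y = 0.
Finally, putting this together gives p.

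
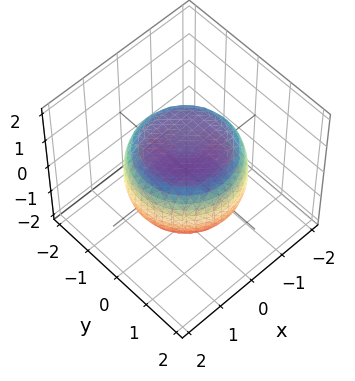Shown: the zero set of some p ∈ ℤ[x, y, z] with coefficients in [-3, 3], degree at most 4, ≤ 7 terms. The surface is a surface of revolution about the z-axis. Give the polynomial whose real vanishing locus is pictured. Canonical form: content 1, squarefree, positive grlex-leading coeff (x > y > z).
First, deg p = 4.
Next, by symmetry, the z-axis is an axis of rotation, so x and y enter only as x² + y².
Then, observable constraints: among the integer gridlines, it crosses the z-axis at z ∈ {-1, 1}; a circular section at z = -1 has radius exactly 1.
Finally, fitting integer coefficients to these (and the overall shape) gives p.

x^4 + 2*x^2*y^2 + y^4 - x^2 - y^2 + 2*z^2 - 2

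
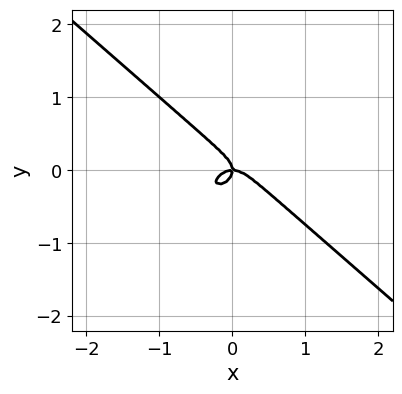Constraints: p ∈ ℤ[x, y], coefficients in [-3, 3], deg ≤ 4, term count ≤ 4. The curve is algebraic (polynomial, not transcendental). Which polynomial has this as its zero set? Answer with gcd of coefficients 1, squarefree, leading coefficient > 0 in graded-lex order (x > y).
1. Degree: the shape is more complex than any degree-2 curve, so deg p = 3.
2. Reading off the gridlines: it meets the y-axis at y = 0 (among the integer gridlines); it crosses the x-axis at the gridline x = 0.
3. Matching integer coefficients to the picture gives p.

2*x^3 + 3*y^3 + x*y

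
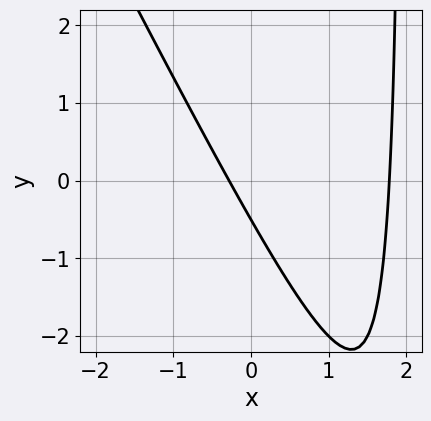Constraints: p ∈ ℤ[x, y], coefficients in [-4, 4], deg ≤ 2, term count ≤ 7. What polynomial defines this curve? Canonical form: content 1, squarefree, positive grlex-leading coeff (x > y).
2*x^2 + x*y - 3*x - 2*y - 1

(a) The degree is 2 — a generic line meets the curve in up to 2 points.
(b) Solving for integer coefficients yields p as stated.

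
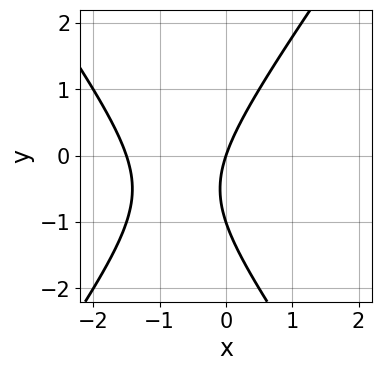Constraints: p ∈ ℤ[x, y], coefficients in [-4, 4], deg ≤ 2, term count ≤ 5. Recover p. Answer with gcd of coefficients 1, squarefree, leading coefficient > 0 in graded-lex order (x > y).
2*x^2 - y^2 + 3*x - y

(a) The degree is 2 — no degree-1 curve has this shape.
(b) From the axis intercepts and sections: among the integer gridlines, it crosses the y-axis at y ∈ {-1, 0}; it crosses the x-axis at the gridline x = 0.
(c) Together with the visible shape, these determine p as stated.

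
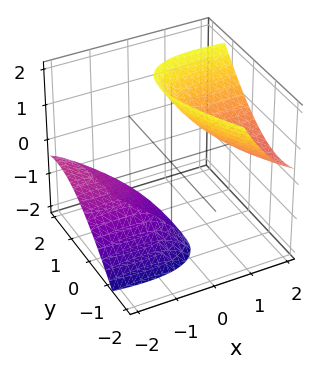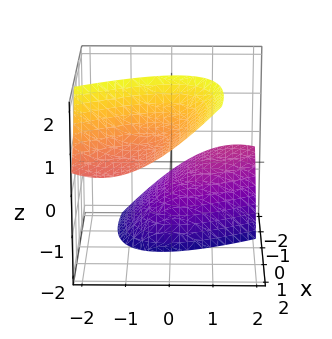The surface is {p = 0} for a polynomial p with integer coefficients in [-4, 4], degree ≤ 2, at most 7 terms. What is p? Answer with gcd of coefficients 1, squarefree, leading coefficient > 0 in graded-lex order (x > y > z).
I count 2 distinct pieces.
The degree is 2 — no degree-1 surface has this shape.
Reading off the gridlines: it misses every integer gridline on the y-axis; it misses every integer gridline on the x-axis.
The integer polynomial consistent with all of this is the stated p.

x^2 + 3*x*y - 3*x*z + 2*y^2 - z^2 + 3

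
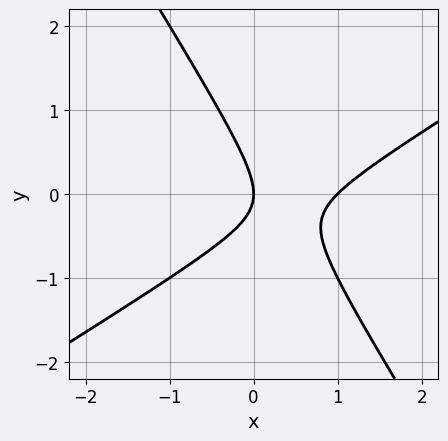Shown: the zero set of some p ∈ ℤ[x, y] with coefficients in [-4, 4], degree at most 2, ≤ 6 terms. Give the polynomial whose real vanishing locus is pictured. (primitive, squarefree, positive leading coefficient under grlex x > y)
x^2 - x*y - y^2 - x

First, deg p = 2. A generic line meets the curve in up to 2 points.
Then, from the visible intercepts: the x-axis gridline crossings are at x ∈ {0, 1}; it crosses the y-axis at the gridline y = 0.
Finally, the integer polynomial consistent with all of this is the stated p.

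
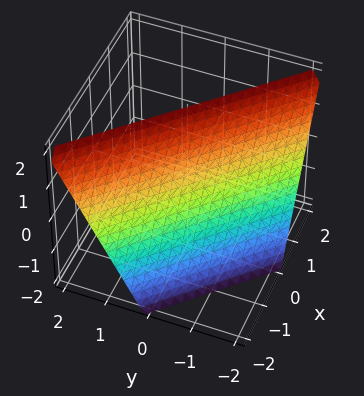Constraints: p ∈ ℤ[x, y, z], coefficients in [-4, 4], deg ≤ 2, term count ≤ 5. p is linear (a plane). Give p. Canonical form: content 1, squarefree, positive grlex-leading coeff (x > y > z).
2*x + 2*y - z + 2

(a) The degree is 1 — every cross-section is a straight line — this is a plane.
(b) Checking where it meets the axes: it crosses the y-axis at the gridline y = -1; it meets the z-axis at z = 2 (among the integer gridlines).
(c) Putting this together gives p.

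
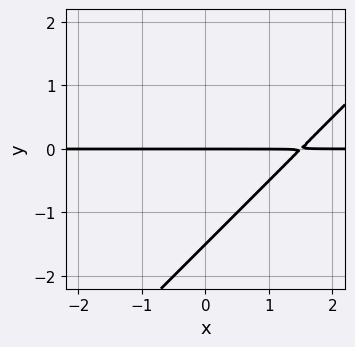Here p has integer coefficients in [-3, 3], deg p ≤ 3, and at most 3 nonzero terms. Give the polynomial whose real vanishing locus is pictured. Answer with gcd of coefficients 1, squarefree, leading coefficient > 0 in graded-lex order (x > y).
(a) deg p = 2. The shape is more complex than any degree-1 curve.
(b) Observable constraints: one y-axis crossing is at y = 0; the visible x-axis segment lies entirely on the curve.
(c) These observations pin down the coefficients.

2*x*y - 2*y^2 - 3*y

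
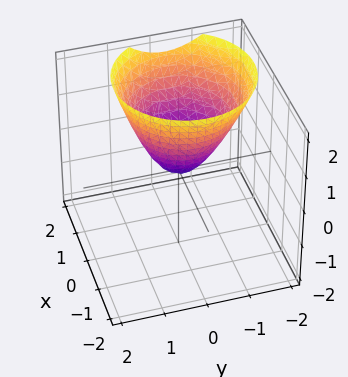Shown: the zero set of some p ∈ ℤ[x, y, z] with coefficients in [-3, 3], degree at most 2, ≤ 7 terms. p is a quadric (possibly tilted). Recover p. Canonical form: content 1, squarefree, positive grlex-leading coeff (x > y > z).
1. Degree: the shape is more complex than any degree-1 surface, so deg p = 2.
2. From the axis intercepts and sections: it meets the x-axis at x = 0 (among the integer gridlines); it meets the y-axis at y = 0 (among the integer gridlines); it meets the z-axis at z = 0 (among the integer gridlines).
3. Solving for integer coefficients yields p as stated.

3*x^2 - 2*x*z + 3*y^2 + y*z - 3*z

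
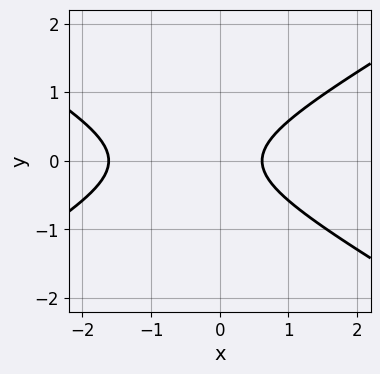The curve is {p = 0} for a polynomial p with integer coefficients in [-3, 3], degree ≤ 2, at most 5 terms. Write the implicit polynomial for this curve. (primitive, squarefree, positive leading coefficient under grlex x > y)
x^2 - 3*y^2 + x - 1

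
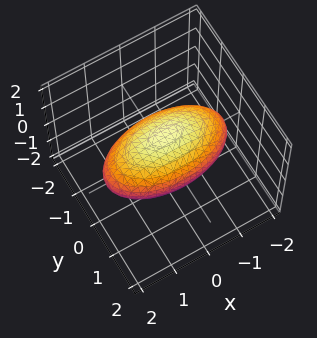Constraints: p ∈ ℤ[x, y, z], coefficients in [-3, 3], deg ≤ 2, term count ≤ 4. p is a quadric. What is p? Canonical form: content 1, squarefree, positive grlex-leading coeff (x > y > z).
1. The degree is 2 — a closed, bounded, convex surface; a quadric.
2. Symmetries: it's symmetric under x → −x, forcing even powers of x; the z ↦ −z reflection is a symmetry, so z appears only in even powers; the y ↦ −y reflection is a symmetry, so y appears only in even powers.
3. From the visible intercepts: the y-axis gridline crossings are at y ∈ {-1, 1}; the z-axis gridline crossings are at z ∈ {-1, 1}.
4. Putting this together gives p.

x^2 + 3*y^2 + 3*z^2 - 3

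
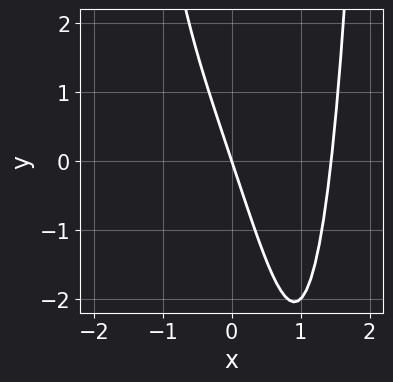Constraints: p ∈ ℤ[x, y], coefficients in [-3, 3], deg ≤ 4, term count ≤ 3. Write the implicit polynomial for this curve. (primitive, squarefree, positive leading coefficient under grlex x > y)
x^4 - 3*x - y

First, degree: the shape is more complex than any degree-3 curve, so deg p = 4.
Next, reading off the gridlines: one x-axis crossing is at x = 0; it meets the y-axis at y = 0 (among the integer gridlines).
Finally, together with the visible shape, these determine p as stated.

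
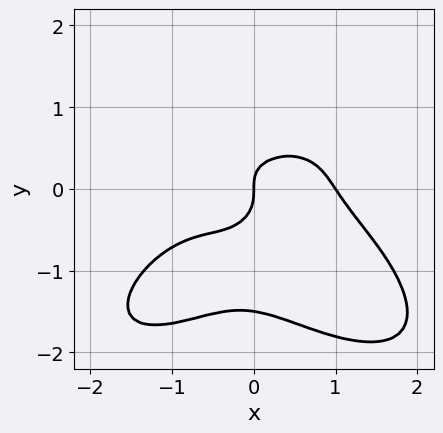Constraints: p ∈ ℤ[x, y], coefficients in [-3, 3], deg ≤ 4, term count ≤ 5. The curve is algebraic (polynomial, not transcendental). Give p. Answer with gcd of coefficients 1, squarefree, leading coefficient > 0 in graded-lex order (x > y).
x^4 + 2*y^4 + 2*x^2*y + 3*y^3 - x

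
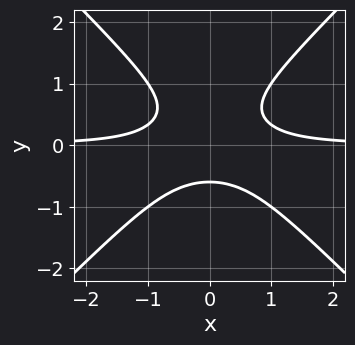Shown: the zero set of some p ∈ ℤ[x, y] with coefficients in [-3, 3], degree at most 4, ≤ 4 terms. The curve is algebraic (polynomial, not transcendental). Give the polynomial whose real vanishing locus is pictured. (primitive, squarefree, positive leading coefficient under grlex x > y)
(a) deg p = 3.
(b) Symmetries: it's symmetric under x → −x, forcing even powers of x.
(c) From the visible intercepts: the curve avoids every integer x-axis point in the box.
(d) Putting this together gives p.

3*x^2*y - 3*y^3 + y^2 - 1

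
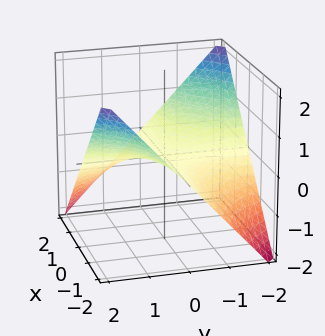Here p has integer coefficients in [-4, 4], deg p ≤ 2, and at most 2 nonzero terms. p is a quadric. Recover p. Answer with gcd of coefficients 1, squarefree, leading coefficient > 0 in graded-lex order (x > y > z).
Degree: a saddle surface; a quadric, so deg p = 2.
Checking where it meets the axes: every point of the x-axis in the box is on the surface; one z-axis crossing is at z = 0.
Matching integer coefficients to the picture gives p.

x*y + 2*z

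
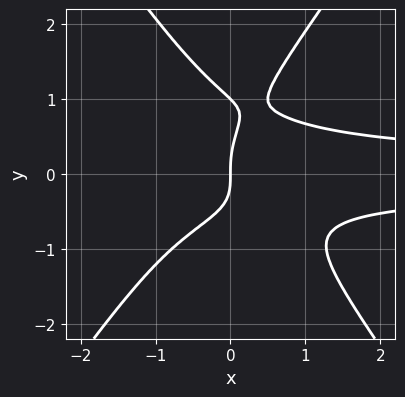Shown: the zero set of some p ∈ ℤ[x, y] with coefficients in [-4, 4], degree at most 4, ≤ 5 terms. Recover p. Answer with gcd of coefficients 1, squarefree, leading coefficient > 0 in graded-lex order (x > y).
2*x^2*y^2 - y^4 + y^3 - x

1. deg p = 4.
2. Checking where it meets the axes: the y-axis gridline crossings are at y ∈ {0, 1}; it crosses the x-axis at the gridline x = 0.
3. Fitting integer coefficients to these (and the overall shape) gives p.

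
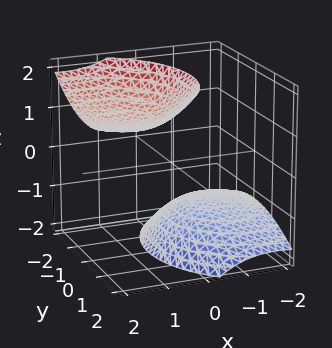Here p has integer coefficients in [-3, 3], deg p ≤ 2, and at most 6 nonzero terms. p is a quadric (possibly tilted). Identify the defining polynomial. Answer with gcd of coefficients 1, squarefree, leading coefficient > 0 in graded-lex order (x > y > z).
x^2 - 2*x*z + y^2 - z^2 + 2

I count 2 distinct pieces.
deg p = 2.
Checking where it meets the axes: no y-intercept at any integer in the box; it misses every integer gridline on the x-axis.
Putting this together gives p.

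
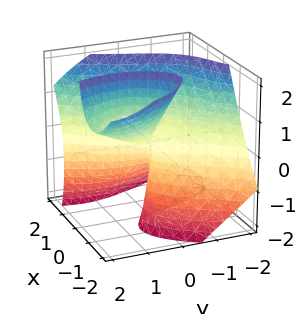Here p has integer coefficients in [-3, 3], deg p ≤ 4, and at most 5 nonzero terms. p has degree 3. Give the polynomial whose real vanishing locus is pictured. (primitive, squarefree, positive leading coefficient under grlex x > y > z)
3*x^3 - 3*x*y*z - 2*x*z^2 - y^3 + 2*y*z

1. Degree: a generic line meets the surface in up to 3 points, so deg p = 3.
2. From the axis intercepts and sections: it meets the y-axis at y = 0 (among the integer gridlines); one x-axis crossing is at x = 0; the visible z-axis segment lies entirely on the surface.
3. Fitting integer coefficients to these (and the overall shape) gives p.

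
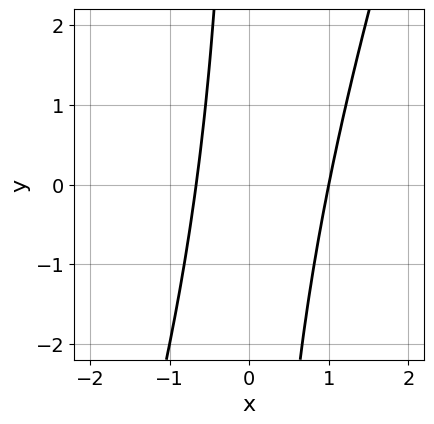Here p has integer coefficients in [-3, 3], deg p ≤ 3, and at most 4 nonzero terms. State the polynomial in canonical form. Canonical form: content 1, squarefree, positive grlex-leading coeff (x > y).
First, deg p = 2.
Next, from the visible intercepts: the curve avoids every integer y-axis point in the box; one x-axis crossing is at x = 1.
Finally, solving for integer coefficients yields p as stated.

3*x^2 - x*y - x - 2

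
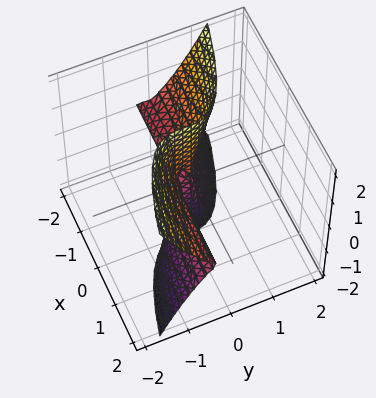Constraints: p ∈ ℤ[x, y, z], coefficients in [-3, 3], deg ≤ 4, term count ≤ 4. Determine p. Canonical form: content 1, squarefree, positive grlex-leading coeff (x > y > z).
x*z^2 + 3*y^3 + y^2

(a) Degree: no degree-2 surface has this shape, so deg p = 3.
(b) From the visible intercepts: every point of the z-axis in the box is on the surface; every point of the x-axis in the box is on the surface.
(c) Putting this together gives p.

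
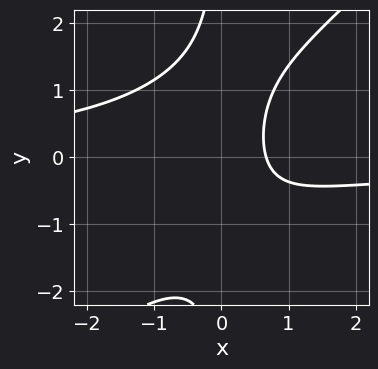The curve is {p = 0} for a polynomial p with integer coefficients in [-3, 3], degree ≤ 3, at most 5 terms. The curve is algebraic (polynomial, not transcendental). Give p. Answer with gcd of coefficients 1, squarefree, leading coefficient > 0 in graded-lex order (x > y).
(a) The degree is 3 — no degree-2 curve has this shape.
(b) Checking where it meets the axes: the curve avoids every integer y-axis point in the box.
(c) Fitting integer coefficients to these (and the overall shape) gives p.

2*x^2*y - 2*x*y^2 + 3*x - 2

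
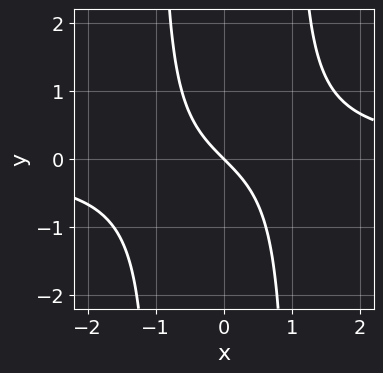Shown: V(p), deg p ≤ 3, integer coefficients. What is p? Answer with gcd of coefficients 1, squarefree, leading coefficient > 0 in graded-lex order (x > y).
x^2*y - x - y

1. Degree: no degree-2 curve has this shape, so deg p = 3.
2. From the visible intercepts: it meets the x-axis at x = 0 (among the integer gridlines); it meets the y-axis at y = 0 (among the integer gridlines).
3. These observations pin down the coefficients.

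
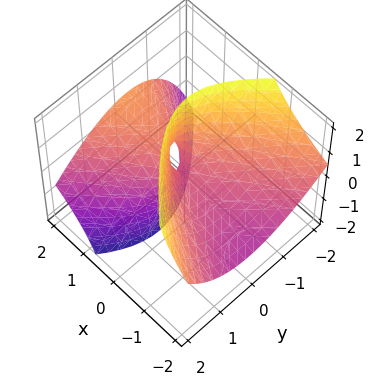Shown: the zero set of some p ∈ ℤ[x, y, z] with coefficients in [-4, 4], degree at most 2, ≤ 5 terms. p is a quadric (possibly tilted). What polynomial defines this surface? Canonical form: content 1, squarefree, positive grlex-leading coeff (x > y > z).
(a) Degree: a generic line meets the surface in up to 2 points, so deg p = 2.
(b) From the axis intercepts and sections: it crosses the x-axis at the gridline x = 0; one y-axis crossing is at y = 0; one z-axis crossing is at z = 0.
(c) These observations pin down the coefficients.

x^2 - 3*x*z - 2*y^2 - y*z + z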